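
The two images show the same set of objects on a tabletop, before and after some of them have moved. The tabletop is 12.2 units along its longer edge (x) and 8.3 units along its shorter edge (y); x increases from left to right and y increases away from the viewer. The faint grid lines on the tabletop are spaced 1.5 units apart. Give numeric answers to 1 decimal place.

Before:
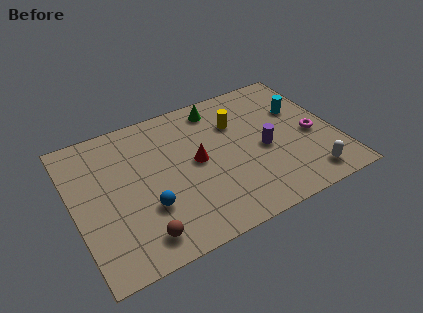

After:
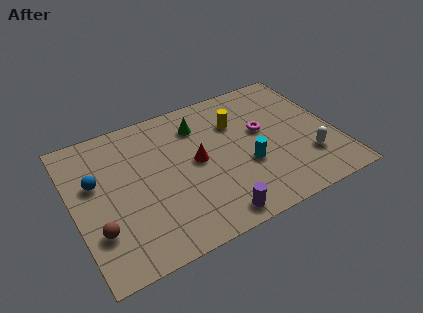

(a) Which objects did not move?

the yellow cylinder and the red cone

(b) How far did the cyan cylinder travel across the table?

3.7

From (10.8, 5.4) to (7.9, 3.1), the cyan cylinder covered √(2.9² + 2.3²) ≈ 3.7 units.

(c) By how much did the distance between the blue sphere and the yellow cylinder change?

+1.2

The distance was about 5.5 in the first image and 6.7 in the second, so they moved 1.2 units further apart.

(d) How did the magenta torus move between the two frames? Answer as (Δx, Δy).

(-2.2, 1.2)

The magenta torus started near (11.1, 3.6) and ended near (8.9, 4.8).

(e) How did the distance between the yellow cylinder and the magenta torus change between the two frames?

-2.5

They were about 4.0 units apart before and 1.5 after — 2.5 units closer together.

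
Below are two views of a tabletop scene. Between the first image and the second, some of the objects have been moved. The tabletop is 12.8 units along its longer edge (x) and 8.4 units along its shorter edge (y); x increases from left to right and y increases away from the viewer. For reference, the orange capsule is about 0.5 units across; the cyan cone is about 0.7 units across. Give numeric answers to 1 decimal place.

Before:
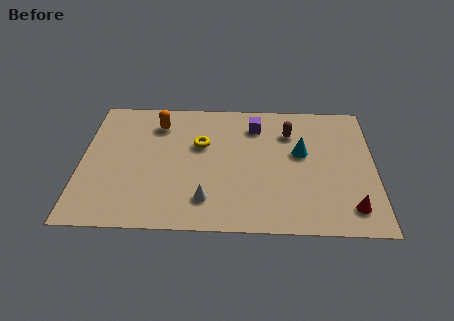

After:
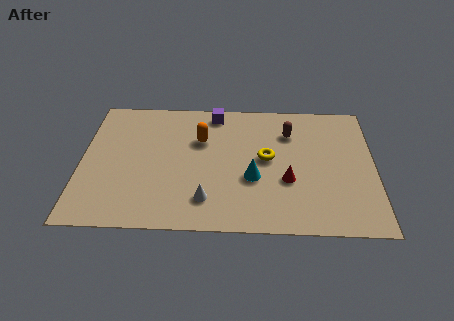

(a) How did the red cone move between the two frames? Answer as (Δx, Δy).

(-2.7, 1.6)

The red cone started near (11.7, 1.5) and ended near (9.0, 3.1).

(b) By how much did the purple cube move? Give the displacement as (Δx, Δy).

(-1.8, 0.8)

The purple cube started near (7.6, 6.6) and ended near (5.8, 7.4).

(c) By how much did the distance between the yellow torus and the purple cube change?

+1.0

The distance was about 2.7 in the first image and 3.7 in the second, so they moved 1.0 units further apart.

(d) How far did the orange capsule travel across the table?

2.1

From (3.3, 6.6) to (5.2, 5.6), the orange capsule covered √(1.9² + 1.0²) ≈ 2.1 units.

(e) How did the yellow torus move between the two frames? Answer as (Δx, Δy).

(2.9, -0.8)

The yellow torus started near (5.2, 5.3) and ended near (8.1, 4.5).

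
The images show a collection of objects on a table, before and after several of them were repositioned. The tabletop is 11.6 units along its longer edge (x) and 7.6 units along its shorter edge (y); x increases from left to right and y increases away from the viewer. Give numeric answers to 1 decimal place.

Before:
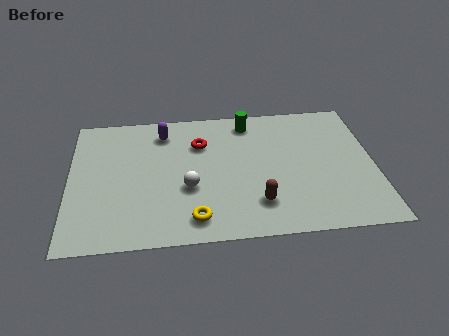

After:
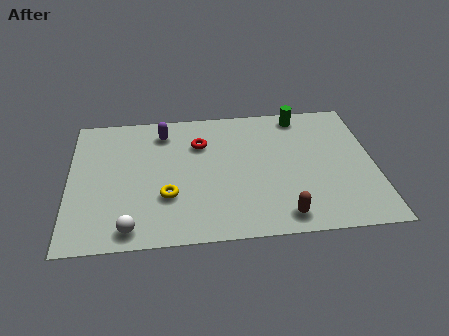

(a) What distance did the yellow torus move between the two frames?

1.6

The yellow torus was near (4.7, 1.2) before and (3.7, 2.5) after, so it travelled √(1.0² + 1.3²) ≈ 1.6 units.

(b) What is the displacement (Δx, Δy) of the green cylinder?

(2.0, 0.2)

The green cylinder was at about (6.9, 6.5) and moved to about (8.9, 6.7).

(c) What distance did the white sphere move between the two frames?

3.0

From (4.5, 2.9) to (2.3, 0.9), the white sphere covered √(2.2² + 2.0²) ≈ 3.0 units.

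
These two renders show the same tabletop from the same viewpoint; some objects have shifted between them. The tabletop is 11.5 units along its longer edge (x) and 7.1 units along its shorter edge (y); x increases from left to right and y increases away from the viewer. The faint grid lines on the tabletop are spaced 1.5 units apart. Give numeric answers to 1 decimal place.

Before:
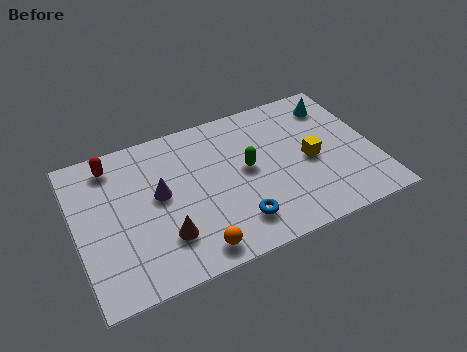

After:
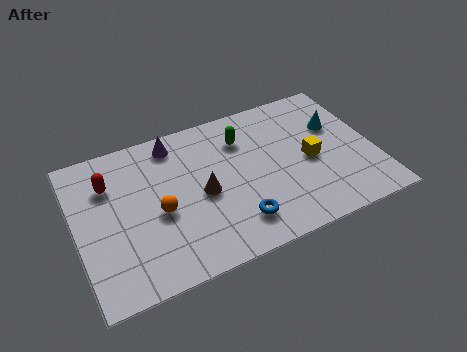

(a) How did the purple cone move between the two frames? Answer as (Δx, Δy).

(0.8, 2.2)

The purple cone started near (3.2, 3.9) and ended near (4.0, 6.1).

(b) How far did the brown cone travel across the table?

2.1

The brown cone was near (3.2, 1.9) before and (4.8, 3.3) after, so it travelled √(1.6² + 1.4²) ≈ 2.1 units.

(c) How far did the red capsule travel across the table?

0.9

From (1.6, 6.0) to (1.4, 5.1), the red capsule covered √(0.2² + 0.9²) ≈ 0.9 units.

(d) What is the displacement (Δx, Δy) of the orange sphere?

(-1.1, 2.2)

The orange sphere started near (4.2, 0.9) and ended near (3.1, 3.1).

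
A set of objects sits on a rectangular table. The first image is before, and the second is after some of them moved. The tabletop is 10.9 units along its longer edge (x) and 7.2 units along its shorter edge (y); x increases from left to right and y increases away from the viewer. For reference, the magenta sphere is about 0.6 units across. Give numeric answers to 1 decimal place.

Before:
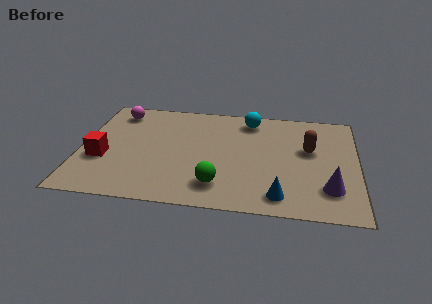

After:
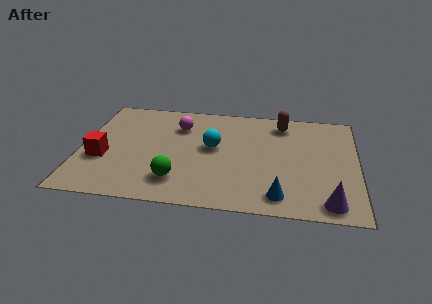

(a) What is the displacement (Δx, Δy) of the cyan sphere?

(-1.4, -2.1)

The cyan sphere started near (6.6, 6.1) and ended near (5.2, 4.0).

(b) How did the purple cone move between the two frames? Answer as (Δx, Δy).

(0.0, -0.9)

The purple cone started near (9.8, 1.8) and ended near (9.8, 0.9).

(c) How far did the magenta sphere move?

2.6

From (1.3, 6.0) to (3.8, 5.3), the magenta sphere covered √(2.5² + 0.7²) ≈ 2.6 units.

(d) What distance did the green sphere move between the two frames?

1.6

The green sphere was near (5.5, 1.5) before and (3.9, 1.6) after, so it travelled √(1.6² + 0.1²) ≈ 1.6 units.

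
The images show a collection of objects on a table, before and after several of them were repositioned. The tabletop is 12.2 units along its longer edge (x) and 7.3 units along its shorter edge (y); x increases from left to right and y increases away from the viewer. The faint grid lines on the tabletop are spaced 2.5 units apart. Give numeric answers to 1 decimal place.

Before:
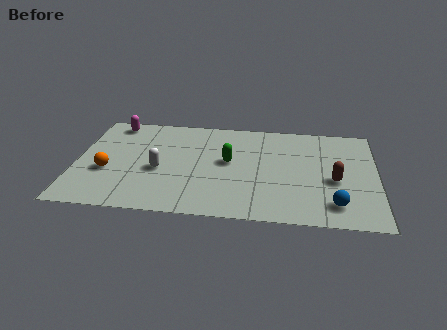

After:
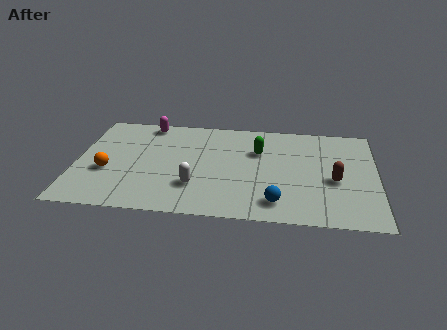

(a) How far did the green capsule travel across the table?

1.5

From (6.2, 4.0) to (7.4, 4.9), the green capsule covered √(1.2² + 0.9²) ≈ 1.5 units.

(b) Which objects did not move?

the orange sphere and the brown capsule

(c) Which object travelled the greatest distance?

the blue sphere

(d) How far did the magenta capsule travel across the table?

1.4

The magenta capsule was near (1.4, 6.4) before and (2.8, 6.5) after, so it travelled √(1.4² + 0.1²) ≈ 1.4 units.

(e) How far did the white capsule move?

1.8

The white capsule moved from about (3.4, 3.1) to (4.9, 2.1), a distance of √(1.5² + 1.0²) ≈ 1.8.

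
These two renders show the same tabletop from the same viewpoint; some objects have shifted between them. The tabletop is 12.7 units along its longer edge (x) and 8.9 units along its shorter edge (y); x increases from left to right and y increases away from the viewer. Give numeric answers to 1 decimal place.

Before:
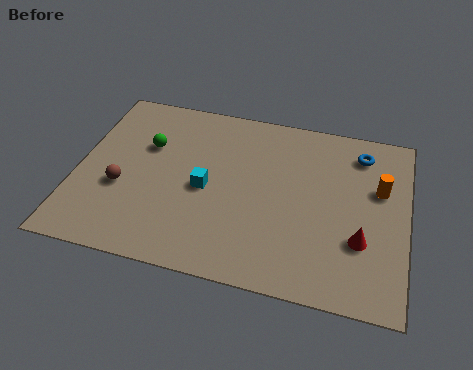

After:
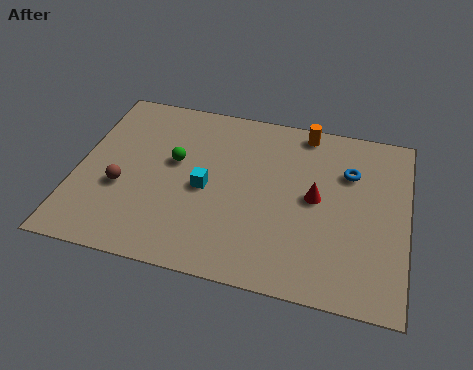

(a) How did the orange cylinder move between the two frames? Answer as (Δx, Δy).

(-3.0, 2.4)

The orange cylinder was at about (11.6, 5.6) and moved to about (8.6, 8.0).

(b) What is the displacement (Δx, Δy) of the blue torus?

(-0.4, -1.1)

The blue torus was at about (10.8, 7.3) and moved to about (10.4, 6.2).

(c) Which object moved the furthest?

the orange cylinder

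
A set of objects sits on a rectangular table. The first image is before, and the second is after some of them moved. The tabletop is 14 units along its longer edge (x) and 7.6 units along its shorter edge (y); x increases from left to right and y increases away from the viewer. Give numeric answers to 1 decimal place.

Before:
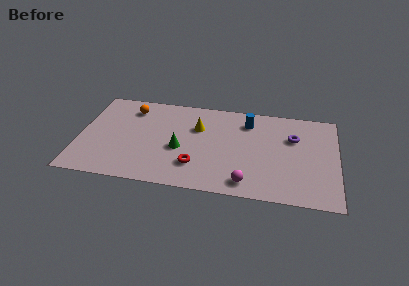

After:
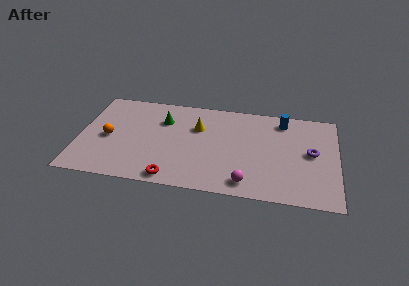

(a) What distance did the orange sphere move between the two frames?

2.8

The orange sphere was near (2.7, 6.1) before and (1.6, 3.5) after, so it travelled √(1.1² + 2.6²) ≈ 2.8 units.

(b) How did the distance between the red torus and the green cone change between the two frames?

+3.2

Before: roughly 1.5 units apart; after: 4.7. That's 3.2 units further apart.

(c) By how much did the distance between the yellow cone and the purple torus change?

+1.1

Before: roughly 5.2 units apart; after: 6.3. That's 1.1 units further apart.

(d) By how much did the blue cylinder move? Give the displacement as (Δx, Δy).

(1.9, 0.4)

From the two frames, the blue cylinder sits at roughly (9.1, 6.0) before and (11.0, 6.4) after.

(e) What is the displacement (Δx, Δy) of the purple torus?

(1.0, -1.1)

The purple torus was at about (11.6, 5.1) and moved to about (12.6, 4.0).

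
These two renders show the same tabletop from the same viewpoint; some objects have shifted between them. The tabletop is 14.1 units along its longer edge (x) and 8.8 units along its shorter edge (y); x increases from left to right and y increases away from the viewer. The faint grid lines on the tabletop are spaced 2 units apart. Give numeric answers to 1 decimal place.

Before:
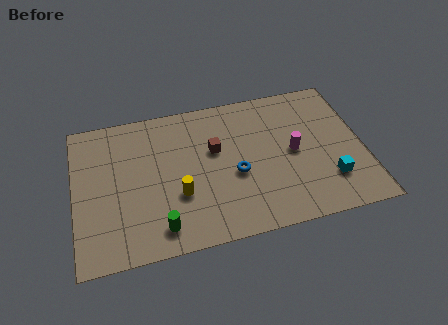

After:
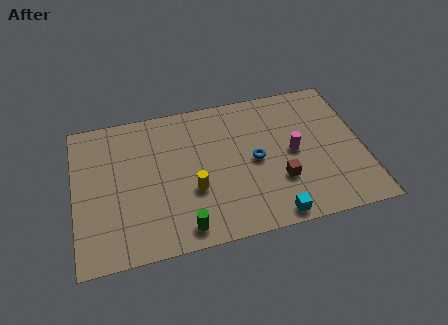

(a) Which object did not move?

the magenta cylinder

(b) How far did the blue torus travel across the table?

1.2

The blue torus moved from about (7.8, 3.7) to (8.8, 4.3), a distance of √(1.0² + 0.6²) ≈ 1.2.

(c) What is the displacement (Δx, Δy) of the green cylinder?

(1.1, -0.3)

The green cylinder started near (4.0, 1.4) and ended near (5.1, 1.1).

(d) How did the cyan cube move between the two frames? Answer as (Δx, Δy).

(-2.9, -1.5)

The cyan cube started near (12.3, 2.3) and ended near (9.4, 0.8).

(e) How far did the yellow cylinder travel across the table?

0.7

From (5.0, 3.1) to (5.7, 3.2), the yellow cylinder covered √(0.7² + 0.1²) ≈ 0.7 units.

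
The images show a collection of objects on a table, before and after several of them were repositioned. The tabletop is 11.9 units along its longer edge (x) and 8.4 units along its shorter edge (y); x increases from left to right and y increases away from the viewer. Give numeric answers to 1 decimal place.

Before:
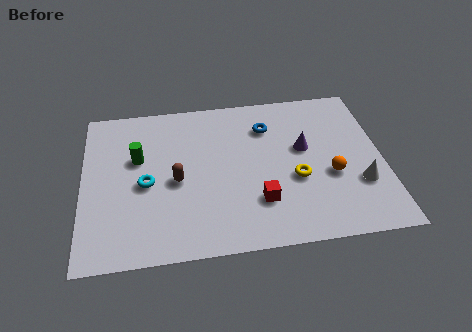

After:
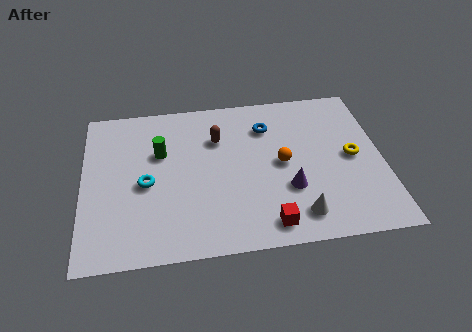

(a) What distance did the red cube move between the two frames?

1.2

The red cube moved from about (6.9, 2.3) to (7.2, 1.1), a distance of √(0.3² + 1.2²) ≈ 1.2.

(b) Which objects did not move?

the blue torus and the cyan torus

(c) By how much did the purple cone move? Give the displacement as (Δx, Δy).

(-0.7, -2.1)

The purple cone was at about (8.8, 4.9) and moved to about (8.1, 2.8).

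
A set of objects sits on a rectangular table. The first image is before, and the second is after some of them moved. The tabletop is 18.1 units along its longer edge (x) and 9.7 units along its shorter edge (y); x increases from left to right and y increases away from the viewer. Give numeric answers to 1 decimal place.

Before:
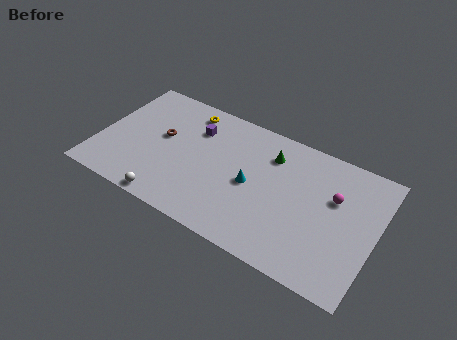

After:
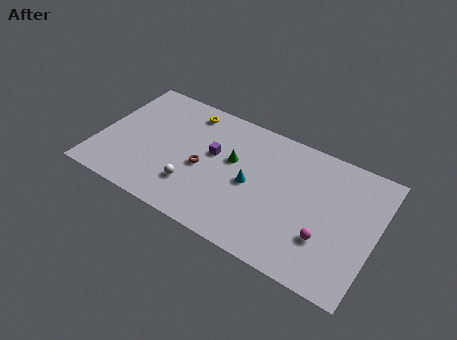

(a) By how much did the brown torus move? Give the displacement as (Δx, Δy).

(2.9, -1.2)

The brown torus started near (4.0, 5.5) and ended near (6.9, 4.3).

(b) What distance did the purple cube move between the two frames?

2.0

From (6.0, 7.1) to (7.4, 5.7), the purple cube covered √(1.4² + 1.4²) ≈ 2.0 units.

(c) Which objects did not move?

the cyan cone and the yellow torus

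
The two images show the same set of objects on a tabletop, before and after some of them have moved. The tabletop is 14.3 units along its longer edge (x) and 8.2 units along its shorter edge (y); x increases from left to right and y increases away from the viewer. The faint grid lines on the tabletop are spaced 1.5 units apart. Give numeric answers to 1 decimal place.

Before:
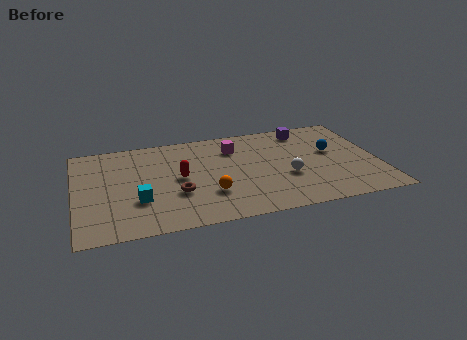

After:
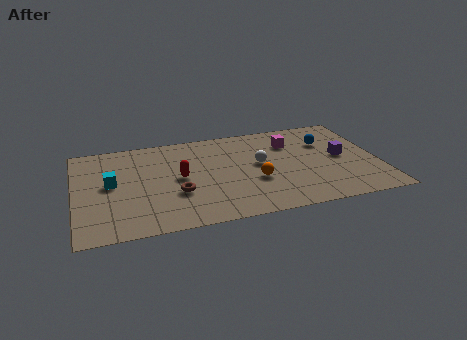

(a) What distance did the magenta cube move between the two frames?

2.7

The magenta cube moved from about (7.6, 6.2) to (10.3, 6.0), a distance of √(2.7² + 0.2²) ≈ 2.7.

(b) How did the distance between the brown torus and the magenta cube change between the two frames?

+2.0

Before: roughly 4.4 units apart; after: 6.4. That's 2.0 units further apart.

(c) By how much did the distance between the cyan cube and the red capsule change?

+0.7

The distance was about 2.5 in the first image and 3.2 in the second, so they moved 0.7 units further apart.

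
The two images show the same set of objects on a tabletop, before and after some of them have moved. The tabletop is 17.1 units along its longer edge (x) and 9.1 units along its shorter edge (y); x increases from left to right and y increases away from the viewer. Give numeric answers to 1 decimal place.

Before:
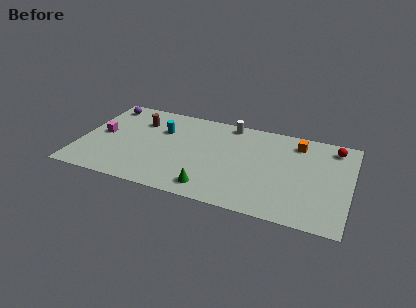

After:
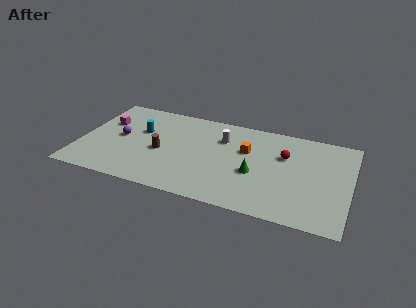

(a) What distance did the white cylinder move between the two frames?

1.7

The white cylinder was near (9.2, 8.2) before and (8.9, 6.5) after, so it travelled √(0.3² + 1.7²) ≈ 1.7 units.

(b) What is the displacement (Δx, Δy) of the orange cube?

(-3.1, -1.7)

From the two frames, the orange cube sits at roughly (13.6, 7.5) before and (10.5, 5.8) after.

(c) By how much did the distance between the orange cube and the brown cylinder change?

-4.5

The distance was about 10.1 in the first image and 5.6 in the second, so they moved 4.5 units closer together.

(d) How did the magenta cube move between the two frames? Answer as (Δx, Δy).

(0.1, 1.3)

The magenta cube was at about (1.3, 4.7) and moved to about (1.4, 6.0).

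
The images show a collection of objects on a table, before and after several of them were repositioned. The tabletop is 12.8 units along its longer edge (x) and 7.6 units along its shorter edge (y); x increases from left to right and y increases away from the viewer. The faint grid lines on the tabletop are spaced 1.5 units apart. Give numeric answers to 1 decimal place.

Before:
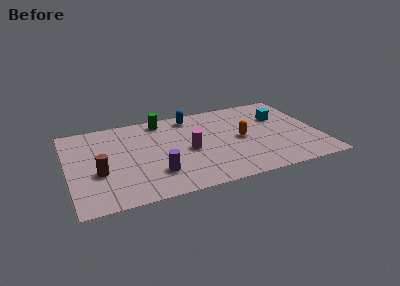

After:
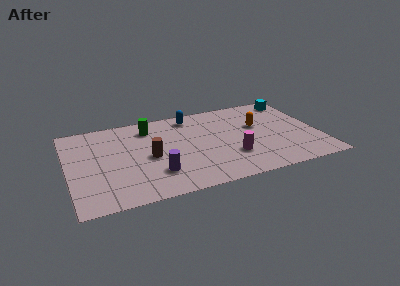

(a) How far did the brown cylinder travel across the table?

2.7

The brown cylinder moved from about (1.5, 2.9) to (4.1, 3.5), a distance of √(2.6² + 0.6²) ≈ 2.7.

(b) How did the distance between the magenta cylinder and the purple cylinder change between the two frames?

+1.6

They were about 2.3 units apart before and 3.9 after — 1.6 units further apart.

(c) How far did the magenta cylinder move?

2.4

The magenta cylinder was near (6.1, 3.5) before and (8.2, 2.3) after, so it travelled √(2.1² + 1.2²) ≈ 2.4 units.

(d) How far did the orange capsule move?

1.3

From (8.8, 3.7) to (9.8, 4.6), the orange capsule covered √(1.0² + 0.9²) ≈ 1.3 units.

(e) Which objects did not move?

the blue capsule and the purple cylinder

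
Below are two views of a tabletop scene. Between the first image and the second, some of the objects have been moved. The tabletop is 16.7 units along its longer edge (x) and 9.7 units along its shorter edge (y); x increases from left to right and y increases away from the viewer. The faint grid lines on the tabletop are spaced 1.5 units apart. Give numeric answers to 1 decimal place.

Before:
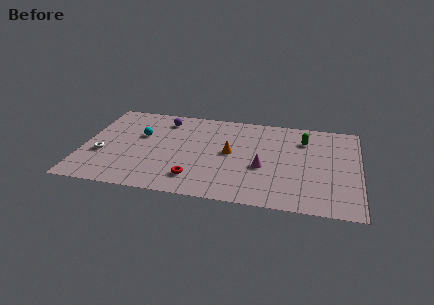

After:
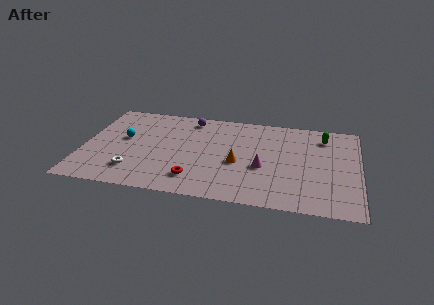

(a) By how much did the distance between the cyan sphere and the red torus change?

+0.4

They were about 5.3 units apart before and 5.7 after — 0.4 units further apart.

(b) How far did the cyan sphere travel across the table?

1.1

From (3.4, 6.0) to (2.4, 5.5), the cyan sphere covered √(1.0² + 0.5²) ≈ 1.1 units.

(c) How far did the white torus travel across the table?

2.4

The white torus moved from about (1.2, 3.6) to (3.2, 2.2), a distance of √(2.0² + 1.4²) ≈ 2.4.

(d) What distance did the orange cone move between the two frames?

1.1

The orange cone moved from about (8.9, 5.1) to (9.4, 4.1), a distance of √(0.5² + 1.0²) ≈ 1.1.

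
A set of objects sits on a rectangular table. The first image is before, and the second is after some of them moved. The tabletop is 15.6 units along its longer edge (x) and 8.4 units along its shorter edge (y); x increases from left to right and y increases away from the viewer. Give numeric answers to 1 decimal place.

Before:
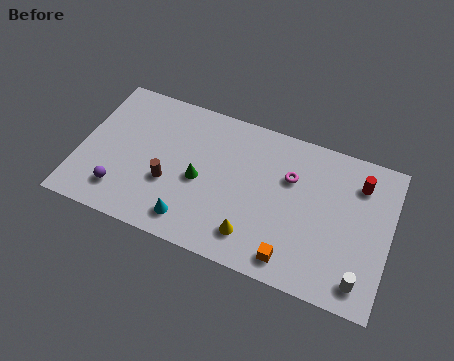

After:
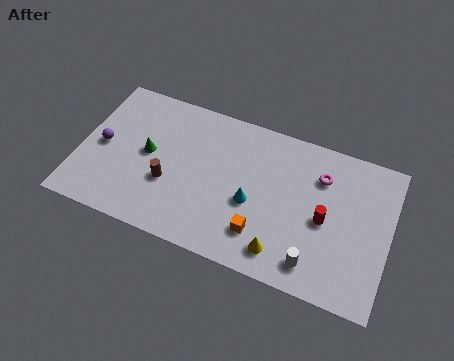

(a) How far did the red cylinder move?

3.0

The red cylinder moved from about (13.9, 6.5) to (12.4, 3.9), a distance of √(1.5² + 2.6²) ≈ 3.0.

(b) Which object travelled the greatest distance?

the cyan cone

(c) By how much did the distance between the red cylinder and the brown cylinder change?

-2.1

They were about 9.9 units apart before and 7.8 after — 2.1 units closer together.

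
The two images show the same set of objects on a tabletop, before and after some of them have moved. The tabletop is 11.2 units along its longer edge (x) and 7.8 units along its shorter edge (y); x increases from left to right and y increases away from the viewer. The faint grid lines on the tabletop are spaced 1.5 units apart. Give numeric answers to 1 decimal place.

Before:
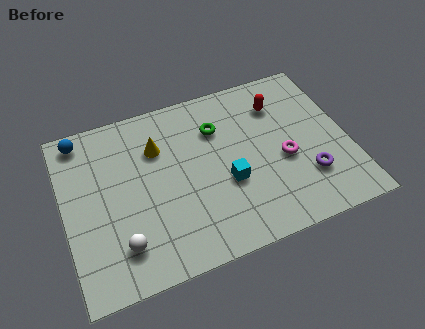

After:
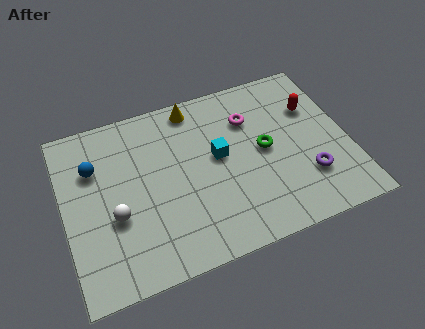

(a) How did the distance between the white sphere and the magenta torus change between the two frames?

-0.6

Before: roughly 6.8 units apart; after: 6.2. That's 0.6 units closer together.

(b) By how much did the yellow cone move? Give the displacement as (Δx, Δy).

(1.6, 1.4)

The yellow cone started near (3.8, 5.5) and ended near (5.4, 6.9).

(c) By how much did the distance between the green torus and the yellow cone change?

+1.4

Before: roughly 2.4 units apart; after: 3.8. That's 1.4 units further apart.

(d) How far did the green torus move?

2.3

The green torus moved from about (6.2, 5.6) to (7.9, 4.0), a distance of √(1.7² + 1.6²) ≈ 2.3.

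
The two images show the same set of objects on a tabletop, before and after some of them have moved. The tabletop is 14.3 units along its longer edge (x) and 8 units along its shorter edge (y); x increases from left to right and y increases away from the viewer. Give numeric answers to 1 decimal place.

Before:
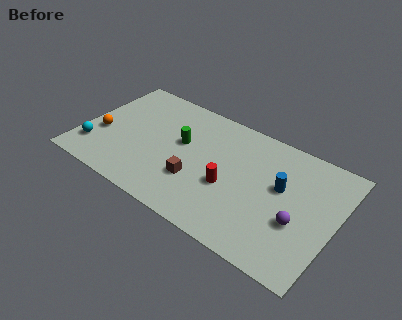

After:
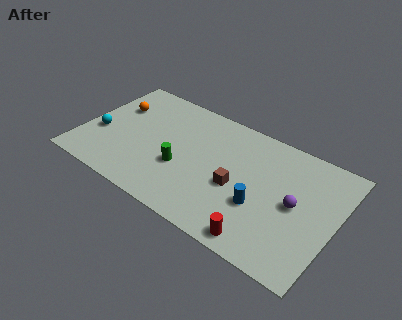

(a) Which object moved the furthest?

the red cylinder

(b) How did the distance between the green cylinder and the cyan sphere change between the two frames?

-0.6

The distance was about 5.4 in the first image and 4.8 in the second, so they moved 0.6 units closer together.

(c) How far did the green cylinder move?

1.7

The green cylinder moved from about (5.5, 4.7) to (5.8, 3.0), a distance of √(0.3² + 1.7²) ≈ 1.7.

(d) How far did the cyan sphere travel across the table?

1.2

The cyan sphere was near (0.9, 1.9) before and (1.0, 3.1) after, so it travelled √(0.1² + 1.2²) ≈ 1.2 units.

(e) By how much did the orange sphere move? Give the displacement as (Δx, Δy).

(0.4, 2.3)

The orange sphere started near (1.1, 3.1) and ended near (1.5, 5.4).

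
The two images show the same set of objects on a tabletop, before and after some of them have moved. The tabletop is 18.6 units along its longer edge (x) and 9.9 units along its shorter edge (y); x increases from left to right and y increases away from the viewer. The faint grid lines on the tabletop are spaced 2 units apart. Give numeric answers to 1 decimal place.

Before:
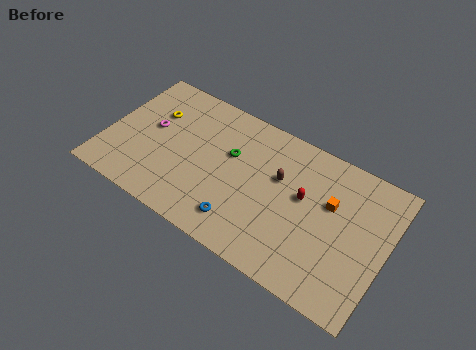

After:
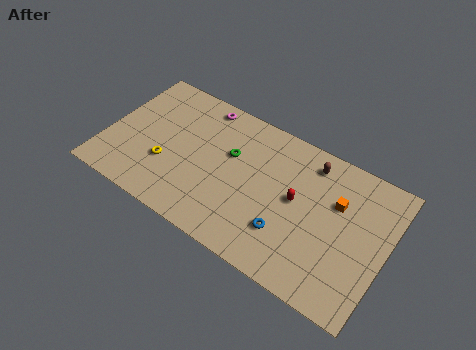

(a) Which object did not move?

the green torus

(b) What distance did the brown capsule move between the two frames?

2.8

From (11.4, 6.2) to (13.2, 8.3), the brown capsule covered √(1.8² + 2.1²) ≈ 2.8 units.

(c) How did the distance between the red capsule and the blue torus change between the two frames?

-2.7

Before: roughly 5.2 units apart; after: 2.5. That's 2.7 units closer together.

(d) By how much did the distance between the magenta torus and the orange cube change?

-2.2

The distance was about 12.0 in the first image and 9.8 in the second, so they moved 2.2 units closer together.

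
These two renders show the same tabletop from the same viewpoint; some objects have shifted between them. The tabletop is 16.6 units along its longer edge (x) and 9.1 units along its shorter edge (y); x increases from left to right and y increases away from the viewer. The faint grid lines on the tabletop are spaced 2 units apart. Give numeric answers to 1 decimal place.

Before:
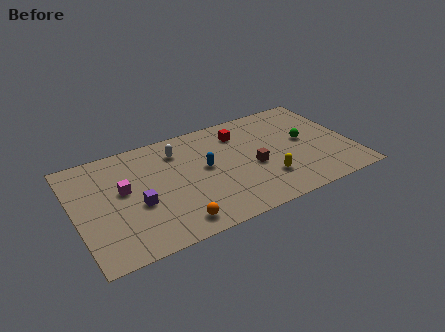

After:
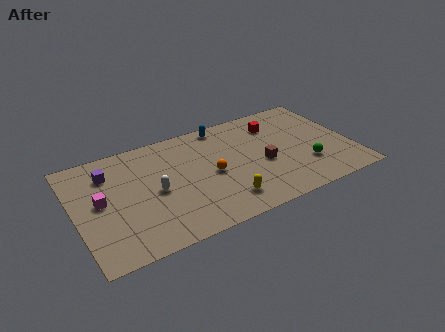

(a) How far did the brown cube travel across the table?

0.6

The brown cube moved from about (10.6, 3.9) to (11.2, 3.9), a distance of √(0.6² + 0.0²) ≈ 0.6.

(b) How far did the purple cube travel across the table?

3.5

From (3.6, 3.7) to (2.2, 6.9), the purple cube covered √(1.4² + 3.2²) ≈ 3.5 units.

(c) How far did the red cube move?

2.2

From (10.2, 7.1) to (12.4, 7.0), the red cube covered √(2.2² + 0.1²) ≈ 2.2 units.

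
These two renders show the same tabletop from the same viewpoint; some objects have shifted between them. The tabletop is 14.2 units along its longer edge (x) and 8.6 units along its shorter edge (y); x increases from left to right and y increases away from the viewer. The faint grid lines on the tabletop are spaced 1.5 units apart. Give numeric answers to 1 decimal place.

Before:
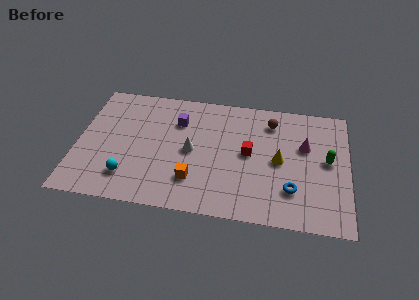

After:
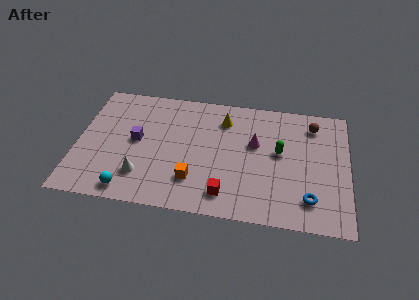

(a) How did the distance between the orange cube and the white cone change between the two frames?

+0.7

Before: roughly 2.0 units apart; after: 2.7. That's 0.7 units further apart.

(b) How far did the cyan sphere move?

0.9

The cyan sphere was near (2.8, 1.9) before and (2.9, 1.0) after, so it travelled √(0.1² + 0.9²) ≈ 0.9 units.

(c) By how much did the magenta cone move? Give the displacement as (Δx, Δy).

(-2.6, -0.2)

From the two frames, the magenta cone sits at roughly (11.9, 5.4) before and (9.3, 5.2) after.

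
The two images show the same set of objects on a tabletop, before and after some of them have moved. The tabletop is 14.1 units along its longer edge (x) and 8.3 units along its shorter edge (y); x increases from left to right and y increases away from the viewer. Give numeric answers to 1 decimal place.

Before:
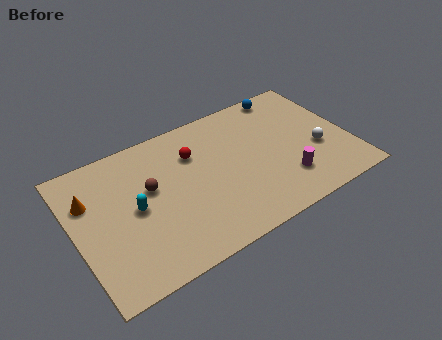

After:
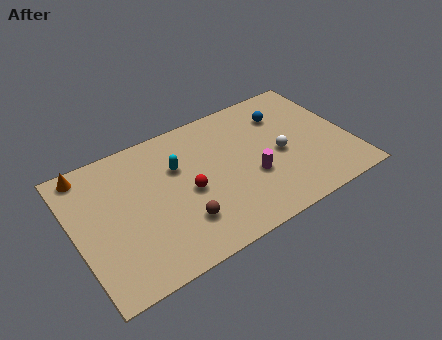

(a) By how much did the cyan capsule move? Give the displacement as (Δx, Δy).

(2.4, 1.4)

The cyan capsule was at about (3.0, 4.1) and moved to about (5.4, 5.5).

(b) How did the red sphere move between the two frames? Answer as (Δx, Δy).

(-0.6, -2.1)

From the two frames, the red sphere sits at roughly (6.3, 5.9) before and (5.7, 3.8) after.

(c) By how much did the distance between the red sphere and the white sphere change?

-1.9

They were about 6.7 units apart before and 4.8 after — 1.9 units closer together.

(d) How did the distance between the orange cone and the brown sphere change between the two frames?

+3.5

The distance was about 3.1 in the first image and 6.6 in the second, so they moved 3.5 units further apart.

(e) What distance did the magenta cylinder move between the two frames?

1.9

From (10.5, 2.1) to (8.9, 3.1), the magenta cylinder covered √(1.6² + 1.0²) ≈ 1.9 units.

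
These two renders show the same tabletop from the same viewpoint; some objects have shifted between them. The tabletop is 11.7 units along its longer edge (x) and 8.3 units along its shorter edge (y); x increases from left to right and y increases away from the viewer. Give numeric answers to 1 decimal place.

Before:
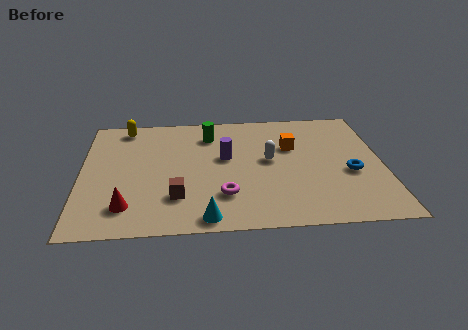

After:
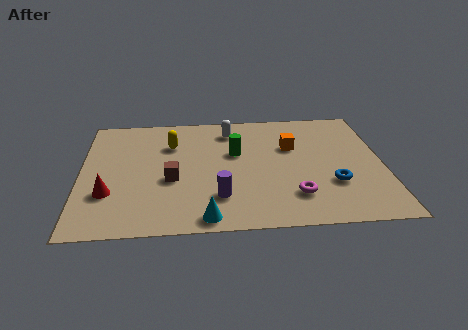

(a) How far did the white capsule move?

2.7

The white capsule was near (7.3, 4.5) before and (5.8, 6.8) after, so it travelled √(1.5² + 2.3²) ≈ 2.7 units.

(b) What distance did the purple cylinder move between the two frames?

2.7

From (5.6, 4.8) to (5.3, 2.1), the purple cylinder covered √(0.3² + 2.7²) ≈ 2.7 units.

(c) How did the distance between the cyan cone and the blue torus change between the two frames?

-0.9

Before: roughly 6.2 units apart; after: 5.3. That's 0.9 units closer together.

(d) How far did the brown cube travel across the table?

1.2

The brown cube moved from about (3.7, 2.2) to (3.5, 3.4), a distance of √(0.2² + 1.2²) ≈ 1.2.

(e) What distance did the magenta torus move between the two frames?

2.7

From (5.5, 2.2) to (8.2, 2.0), the magenta torus covered √(2.7² + 0.2²) ≈ 2.7 units.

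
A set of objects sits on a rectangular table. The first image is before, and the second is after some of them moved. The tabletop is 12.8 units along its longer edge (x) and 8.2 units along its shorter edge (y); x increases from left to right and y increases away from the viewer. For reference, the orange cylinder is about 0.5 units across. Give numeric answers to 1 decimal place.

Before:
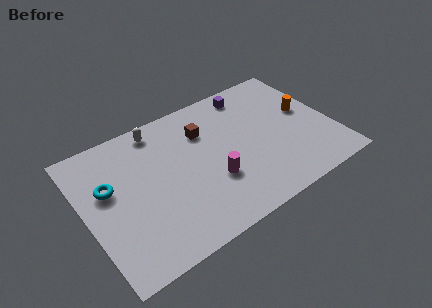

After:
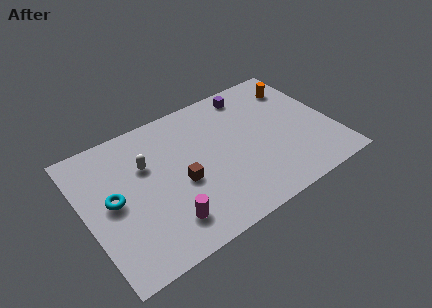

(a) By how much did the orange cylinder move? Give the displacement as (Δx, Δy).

(-0.1, 1.8)

The orange cylinder started near (11.6, 4.6) and ended near (11.5, 6.4).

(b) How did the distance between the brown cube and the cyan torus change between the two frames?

-1.7

They were about 5.2 units apart before and 3.5 after — 1.7 units closer together.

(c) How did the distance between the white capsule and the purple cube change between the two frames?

+1.1

They were about 4.9 units apart before and 6.0 after — 1.1 units further apart.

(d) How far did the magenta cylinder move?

2.8

The magenta cylinder was near (6.3, 2.8) before and (3.7, 1.7) after, so it travelled √(2.6² + 1.1²) ≈ 2.8 units.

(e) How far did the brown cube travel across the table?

2.9

From (6.4, 5.9) to (4.8, 3.5), the brown cube covered √(1.6² + 2.4²) ≈ 2.9 units.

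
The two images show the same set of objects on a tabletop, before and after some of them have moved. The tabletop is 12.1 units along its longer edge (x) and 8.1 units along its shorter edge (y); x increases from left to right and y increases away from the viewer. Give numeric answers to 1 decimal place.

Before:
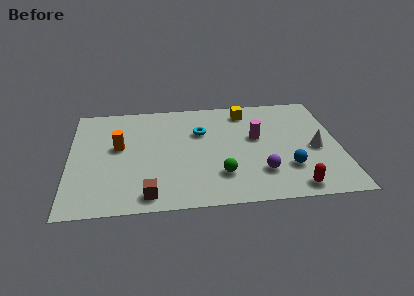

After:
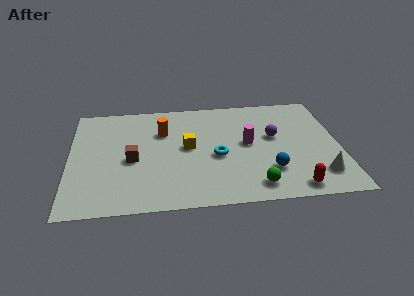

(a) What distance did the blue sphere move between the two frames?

0.8

The blue sphere was near (9.7, 2.3) before and (8.9, 2.2) after, so it travelled √(0.8² + 0.1²) ≈ 0.8 units.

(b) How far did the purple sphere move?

2.7

The purple sphere moved from about (8.5, 2.1) to (9.2, 4.7), a distance of √(0.7² + 2.6²) ≈ 2.7.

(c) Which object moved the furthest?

the yellow cube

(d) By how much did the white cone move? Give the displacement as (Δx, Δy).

(0.1, -1.9)

From the two frames, the white cone sits at roughly (11.0, 3.6) before and (11.1, 1.7) after.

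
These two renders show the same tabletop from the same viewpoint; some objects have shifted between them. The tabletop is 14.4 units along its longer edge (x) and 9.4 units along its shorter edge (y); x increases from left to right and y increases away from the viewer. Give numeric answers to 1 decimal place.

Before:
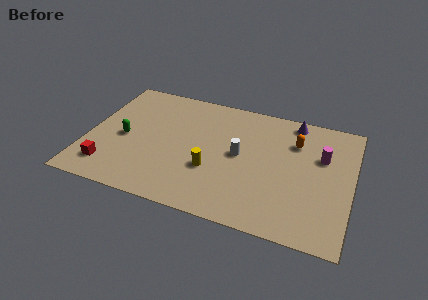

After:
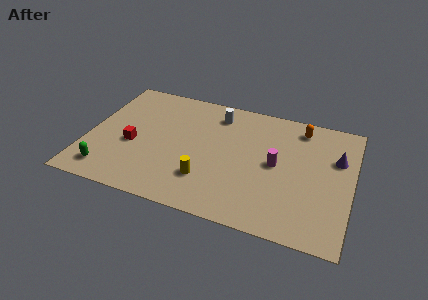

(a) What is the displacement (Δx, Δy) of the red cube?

(1.1, 2.1)

From the two frames, the red cube sits at roughly (1.4, 1.8) before and (2.5, 3.9) after.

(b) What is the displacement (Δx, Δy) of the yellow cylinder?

(-0.2, -0.8)

The yellow cylinder was at about (6.9, 3.3) and moved to about (6.7, 2.5).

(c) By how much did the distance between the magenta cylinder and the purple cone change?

+0.6

Before: roughly 2.9 units apart; after: 3.5. That's 0.6 units further apart.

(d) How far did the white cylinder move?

3.2

The white cylinder moved from about (8.3, 4.9) to (6.8, 7.7), a distance of √(1.5² + 2.8²) ≈ 3.2.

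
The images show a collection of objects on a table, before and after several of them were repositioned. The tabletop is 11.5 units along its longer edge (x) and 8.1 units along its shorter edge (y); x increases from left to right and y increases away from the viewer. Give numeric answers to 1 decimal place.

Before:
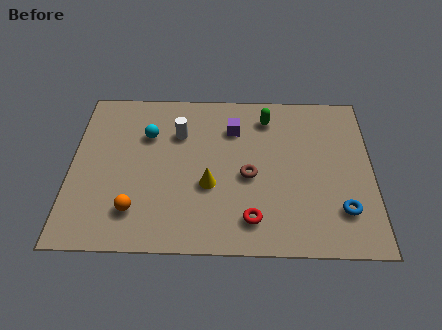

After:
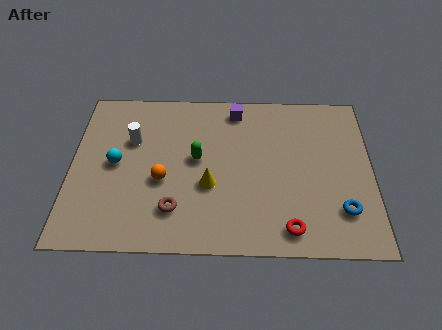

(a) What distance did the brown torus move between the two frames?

3.3

From (6.8, 3.6) to (4.0, 1.9), the brown torus covered √(2.8² + 1.7²) ≈ 3.3 units.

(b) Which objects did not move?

the yellow cone and the blue torus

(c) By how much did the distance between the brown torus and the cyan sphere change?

-1.2

The distance was about 4.4 in the first image and 3.2 in the second, so they moved 1.2 units closer together.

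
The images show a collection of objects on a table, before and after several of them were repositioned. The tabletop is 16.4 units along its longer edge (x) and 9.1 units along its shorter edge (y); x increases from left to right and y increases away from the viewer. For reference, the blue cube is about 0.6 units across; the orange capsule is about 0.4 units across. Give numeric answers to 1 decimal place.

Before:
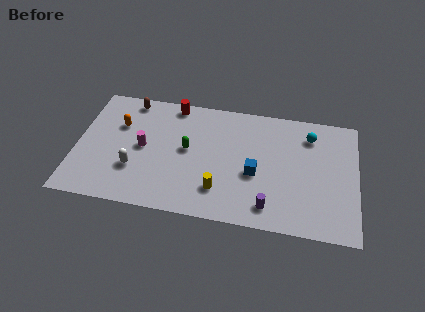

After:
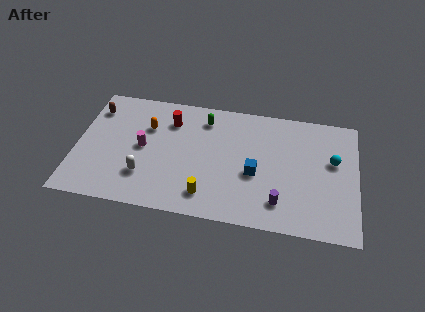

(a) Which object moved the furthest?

the green capsule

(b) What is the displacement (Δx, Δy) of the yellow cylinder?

(-0.7, -0.5)

The yellow cylinder started near (8.5, 2.2) and ended near (7.8, 1.7).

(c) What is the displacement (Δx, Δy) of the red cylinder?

(-0.1, -1.3)

The red cylinder started near (5.5, 8.2) and ended near (5.4, 6.9).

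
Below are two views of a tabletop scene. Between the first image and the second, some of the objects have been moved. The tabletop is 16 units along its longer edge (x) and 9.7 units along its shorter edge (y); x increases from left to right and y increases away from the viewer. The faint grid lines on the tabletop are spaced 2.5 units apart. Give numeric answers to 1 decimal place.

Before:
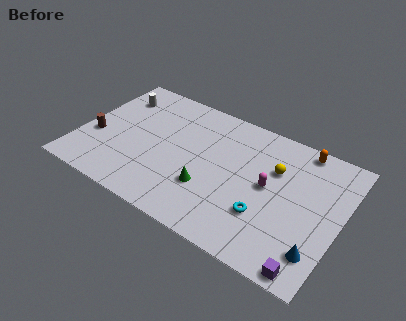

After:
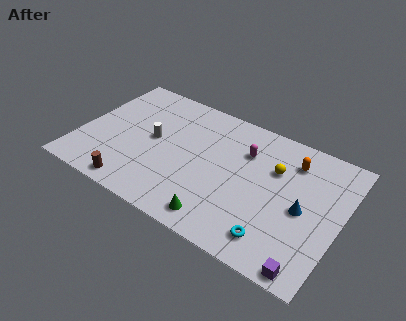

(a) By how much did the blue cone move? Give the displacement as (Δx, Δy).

(-1.2, 2.4)

From the two frames, the blue cone sits at roughly (15.0, 2.1) before and (13.8, 4.5) after.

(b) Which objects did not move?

the purple cube and the yellow sphere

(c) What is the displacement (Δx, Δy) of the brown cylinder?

(2.9, -2.7)

The brown cylinder started near (1.0, 3.7) and ended near (3.9, 1.0).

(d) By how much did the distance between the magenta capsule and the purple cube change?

+2.5

Before: roughly 5.3 units apart; after: 7.8. That's 2.5 units further apart.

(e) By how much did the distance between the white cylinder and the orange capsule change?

-2.9

Before: roughly 11.6 units apart; after: 8.7. That's 2.9 units closer together.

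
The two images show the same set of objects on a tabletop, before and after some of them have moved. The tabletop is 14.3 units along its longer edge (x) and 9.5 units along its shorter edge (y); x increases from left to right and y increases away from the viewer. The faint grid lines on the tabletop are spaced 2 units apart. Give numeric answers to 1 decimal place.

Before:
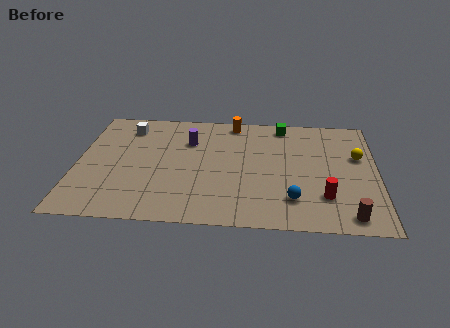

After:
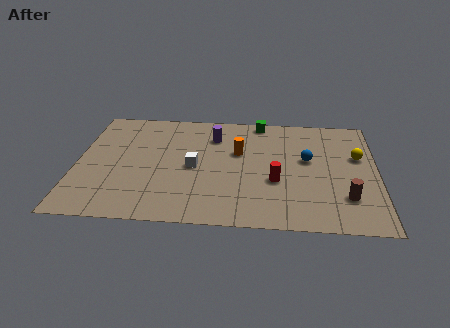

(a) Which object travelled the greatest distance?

the white cube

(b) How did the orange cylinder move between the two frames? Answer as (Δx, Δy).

(0.3, -2.6)

The orange cylinder started near (7.4, 8.5) and ended near (7.7, 5.9).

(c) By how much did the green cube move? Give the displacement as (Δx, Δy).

(-1.1, 0.3)

The green cube started near (9.8, 8.4) and ended near (8.7, 8.7).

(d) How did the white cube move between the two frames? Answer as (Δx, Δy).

(3.3, -3.2)

The white cube started near (2.3, 7.7) and ended near (5.6, 4.5).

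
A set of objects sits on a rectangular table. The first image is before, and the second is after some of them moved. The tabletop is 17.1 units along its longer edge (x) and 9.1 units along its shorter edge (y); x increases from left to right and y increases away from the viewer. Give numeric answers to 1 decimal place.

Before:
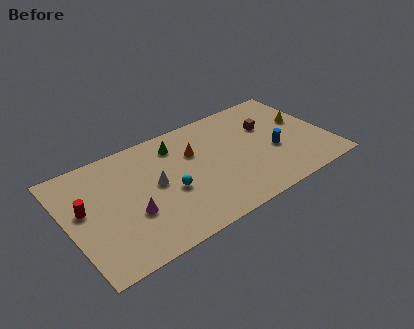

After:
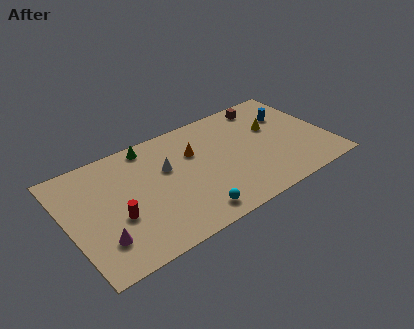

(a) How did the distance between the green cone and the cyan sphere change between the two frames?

+3.4

Before: roughly 3.6 units apart; after: 7.0. That's 3.4 units further apart.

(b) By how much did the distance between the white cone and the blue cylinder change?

+0.5

Before: roughly 7.9 units apart; after: 8.4. That's 0.5 units further apart.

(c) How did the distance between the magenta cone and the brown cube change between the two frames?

+3.2

Before: roughly 10.0 units apart; after: 13.2. That's 3.2 units further apart.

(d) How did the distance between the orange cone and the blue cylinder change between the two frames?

+1.0

They were about 5.5 units apart before and 6.5 after — 1.0 units further apart.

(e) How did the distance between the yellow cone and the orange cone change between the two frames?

-2.0

Before: roughly 7.3 units apart; after: 5.3. That's 2.0 units closer together.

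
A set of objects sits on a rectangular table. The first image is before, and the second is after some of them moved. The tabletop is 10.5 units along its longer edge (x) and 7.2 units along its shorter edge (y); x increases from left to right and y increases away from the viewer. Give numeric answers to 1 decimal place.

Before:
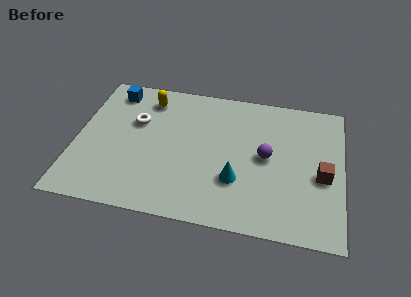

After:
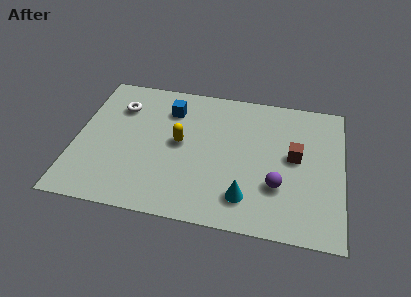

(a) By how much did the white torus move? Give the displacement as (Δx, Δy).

(-0.7, 0.7)

The white torus was at about (2.3, 4.6) and moved to about (1.6, 5.3).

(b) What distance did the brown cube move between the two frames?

1.4

The brown cube was near (9.7, 3.1) before and (8.6, 3.9) after, so it travelled √(1.1² + 0.8²) ≈ 1.4 units.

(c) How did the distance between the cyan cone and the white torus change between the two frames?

+1.7

The distance was about 4.7 in the first image and 6.4 in the second, so they moved 1.7 units further apart.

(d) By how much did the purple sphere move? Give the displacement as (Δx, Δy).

(0.5, -1.4)

The purple sphere started near (7.5, 3.7) and ended near (8.0, 2.3).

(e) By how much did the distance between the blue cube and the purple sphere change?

-1.2

The distance was about 6.6 in the first image and 5.4 in the second, so they moved 1.2 units closer together.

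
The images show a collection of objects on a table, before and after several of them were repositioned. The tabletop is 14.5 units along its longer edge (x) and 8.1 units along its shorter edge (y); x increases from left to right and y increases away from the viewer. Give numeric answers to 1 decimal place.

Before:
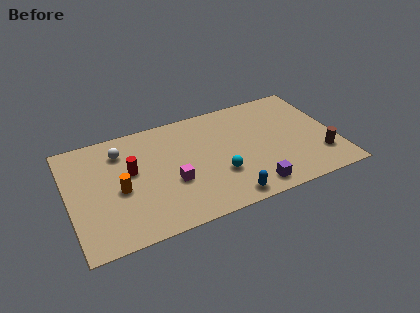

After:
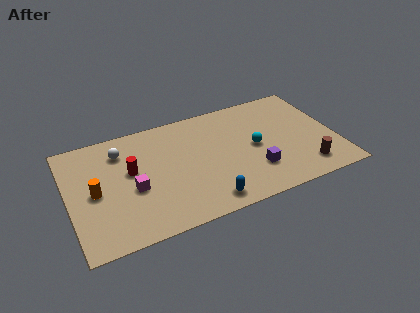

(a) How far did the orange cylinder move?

1.3

From (2.7, 3.6) to (1.4, 3.9), the orange cylinder covered √(1.3² + 0.3²) ≈ 1.3 units.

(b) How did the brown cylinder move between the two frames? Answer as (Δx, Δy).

(-0.9, -0.6)

The brown cylinder was at about (13.5, 2.1) and moved to about (12.6, 1.5).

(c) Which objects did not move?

the white sphere and the red cylinder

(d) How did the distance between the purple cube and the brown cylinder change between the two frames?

-1.2

Before: roughly 4.0 units apart; after: 2.8. That's 1.2 units closer together.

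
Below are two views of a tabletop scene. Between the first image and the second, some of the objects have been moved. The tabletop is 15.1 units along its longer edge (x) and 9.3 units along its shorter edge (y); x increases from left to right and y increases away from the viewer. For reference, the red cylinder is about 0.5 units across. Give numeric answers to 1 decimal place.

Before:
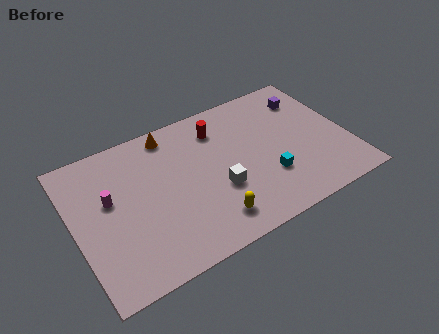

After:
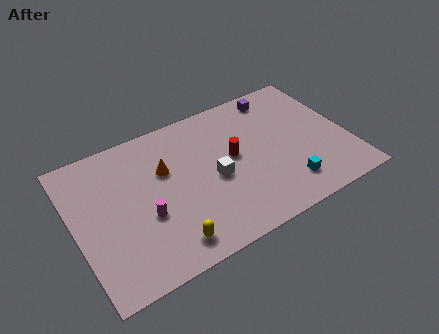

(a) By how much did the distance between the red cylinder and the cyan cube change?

-0.8

The distance was about 4.9 in the first image and 4.1 in the second, so they moved 0.8 units closer together.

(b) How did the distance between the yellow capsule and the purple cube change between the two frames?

+1.4

Before: roughly 8.4 units apart; after: 9.8. That's 1.4 units further apart.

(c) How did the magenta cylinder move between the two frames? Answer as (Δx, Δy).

(1.7, -1.9)

From the two frames, the magenta cylinder sits at roughly (2.0, 5.5) before and (3.7, 3.6) after.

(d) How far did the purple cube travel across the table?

1.8

The purple cube was near (13.4, 7.2) before and (11.8, 8.1) after, so it travelled √(1.6² + 0.9²) ≈ 1.8 units.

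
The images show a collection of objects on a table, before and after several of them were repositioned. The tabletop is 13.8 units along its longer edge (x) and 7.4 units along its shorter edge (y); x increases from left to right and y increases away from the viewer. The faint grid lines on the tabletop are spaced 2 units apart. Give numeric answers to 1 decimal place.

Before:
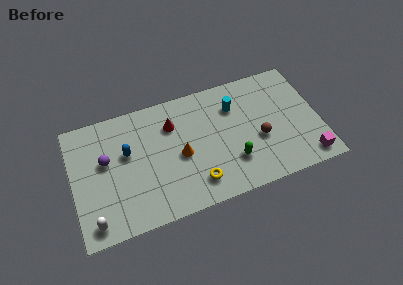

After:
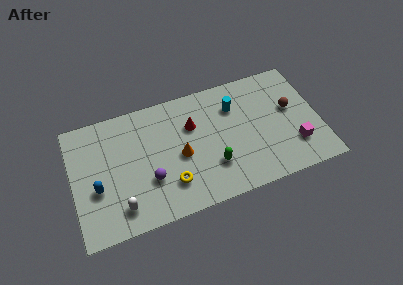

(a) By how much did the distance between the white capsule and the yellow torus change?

-2.9

Before: roughly 5.7 units apart; after: 2.8. That's 2.9 units closer together.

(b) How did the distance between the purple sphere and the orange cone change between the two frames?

-2.2

They were about 4.2 units apart before and 2.0 after — 2.2 units closer together.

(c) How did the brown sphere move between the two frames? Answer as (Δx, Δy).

(1.9, 1.3)

From the two frames, the brown sphere sits at roughly (10.4, 3.0) before and (12.3, 4.3) after.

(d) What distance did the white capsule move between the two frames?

1.6

From (1.0, 1.0) to (2.5, 1.4), the white capsule covered √(1.5² + 0.4²) ≈ 1.6 units.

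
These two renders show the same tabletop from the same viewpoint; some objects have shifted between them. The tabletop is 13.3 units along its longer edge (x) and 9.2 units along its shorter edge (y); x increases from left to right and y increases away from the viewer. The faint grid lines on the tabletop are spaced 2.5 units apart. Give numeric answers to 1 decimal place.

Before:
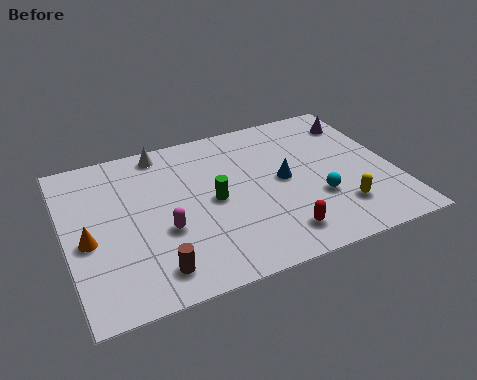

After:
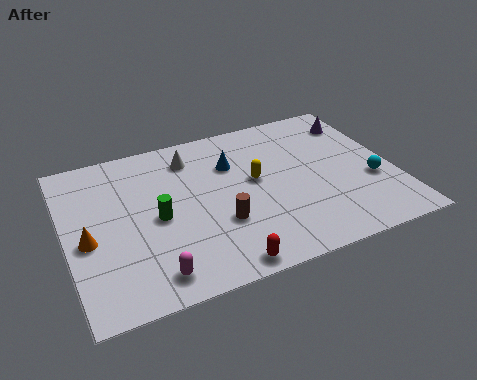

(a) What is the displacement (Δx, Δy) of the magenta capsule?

(-0.7, -2.2)

The magenta capsule was at about (3.8, 3.5) and moved to about (3.1, 1.3).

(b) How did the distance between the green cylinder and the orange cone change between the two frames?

-2.3

The distance was about 5.1 in the first image and 2.8 in the second, so they moved 2.3 units closer together.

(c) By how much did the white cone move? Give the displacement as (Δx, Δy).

(1.1, -0.8)

The white cone started near (4.2, 8.2) and ended near (5.3, 7.4).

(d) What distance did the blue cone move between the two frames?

2.5

The blue cone was near (8.8, 4.7) before and (6.9, 6.4) after, so it travelled √(1.9² + 1.7²) ≈ 2.5 units.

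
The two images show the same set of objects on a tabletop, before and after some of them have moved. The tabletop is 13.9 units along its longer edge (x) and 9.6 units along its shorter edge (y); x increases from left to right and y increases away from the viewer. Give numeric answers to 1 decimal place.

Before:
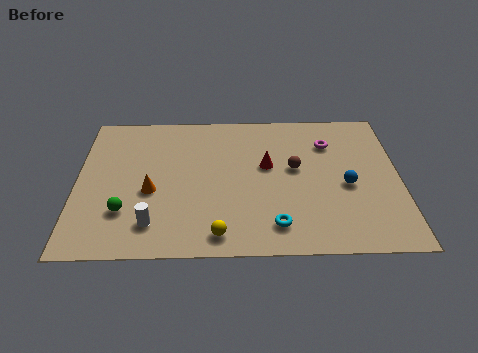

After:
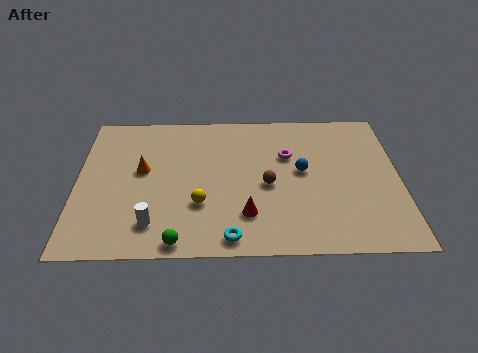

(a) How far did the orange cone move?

1.5

From (3.2, 4.0) to (2.8, 5.4), the orange cone covered √(0.4² + 1.4²) ≈ 1.5 units.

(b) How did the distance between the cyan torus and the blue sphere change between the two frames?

+1.2

Before: roughly 4.0 units apart; after: 5.2. That's 1.2 units further apart.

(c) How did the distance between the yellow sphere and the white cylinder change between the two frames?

-0.6

They were about 2.9 units apart before and 2.3 after — 0.6 units closer together.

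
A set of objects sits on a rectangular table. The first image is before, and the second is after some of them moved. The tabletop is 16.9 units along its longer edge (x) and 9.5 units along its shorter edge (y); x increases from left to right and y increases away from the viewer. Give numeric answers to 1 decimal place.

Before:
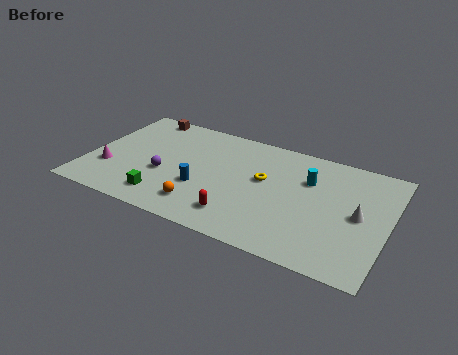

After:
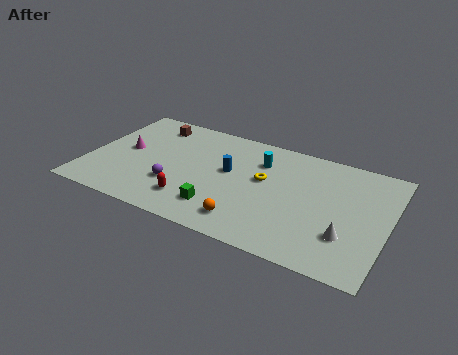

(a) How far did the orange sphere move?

2.6

From (6.8, 1.9) to (9.4, 1.7), the orange sphere covered √(2.6² + 0.2²) ≈ 2.6 units.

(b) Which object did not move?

the yellow torus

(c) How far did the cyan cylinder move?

2.8

The cyan cylinder moved from about (12.3, 6.5) to (9.5, 7.0), a distance of √(2.8² + 0.5²) ≈ 2.8.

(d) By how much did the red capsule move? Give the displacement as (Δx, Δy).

(-2.7, 0.2)

The red capsule started near (8.9, 1.9) and ended near (6.2, 2.1).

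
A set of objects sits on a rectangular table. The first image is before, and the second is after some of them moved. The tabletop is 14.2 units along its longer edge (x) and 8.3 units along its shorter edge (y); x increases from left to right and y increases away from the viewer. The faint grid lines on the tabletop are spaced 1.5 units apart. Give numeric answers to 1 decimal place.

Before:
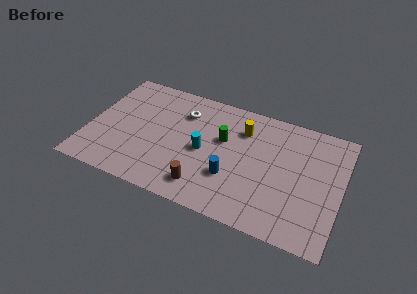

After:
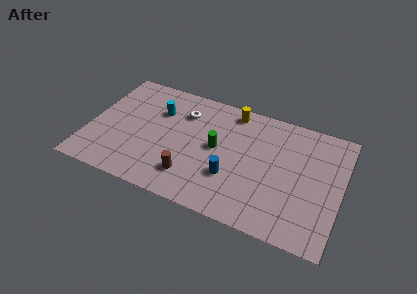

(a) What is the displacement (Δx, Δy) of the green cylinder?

(-0.3, -0.7)

The green cylinder was at about (7.5, 5.1) and moved to about (7.2, 4.4).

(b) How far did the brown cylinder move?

0.9

The brown cylinder was near (6.8, 1.5) before and (6.0, 1.9) after, so it travelled √(0.8² + 0.4²) ≈ 0.9 units.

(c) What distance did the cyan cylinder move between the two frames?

3.4

The cyan cylinder was near (6.5, 3.9) before and (3.7, 5.8) after, so it travelled √(2.8² + 1.9²) ≈ 3.4 units.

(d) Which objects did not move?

the white torus and the blue cylinder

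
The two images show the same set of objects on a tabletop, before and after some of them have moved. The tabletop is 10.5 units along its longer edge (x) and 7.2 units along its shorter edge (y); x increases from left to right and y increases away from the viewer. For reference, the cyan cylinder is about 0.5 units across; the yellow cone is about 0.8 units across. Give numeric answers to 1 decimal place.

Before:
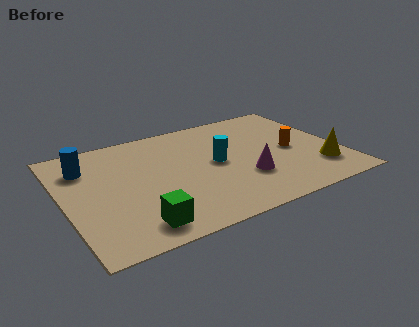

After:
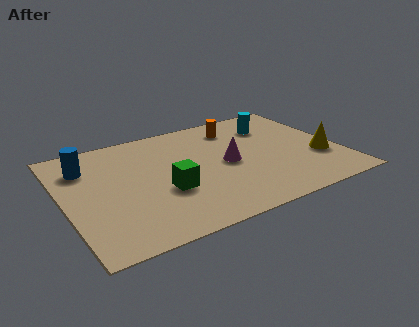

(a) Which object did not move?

the blue cylinder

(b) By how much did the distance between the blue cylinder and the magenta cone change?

-1.0

They were about 6.5 units apart before and 5.5 after — 1.0 units closer together.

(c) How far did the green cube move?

2.1

The green cube moved from about (2.4, 1.1) to (3.7, 2.7), a distance of √(1.3² + 1.6²) ≈ 2.1.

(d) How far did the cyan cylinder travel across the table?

3.0

From (5.8, 3.7) to (8.3, 5.4), the cyan cylinder covered √(2.5² + 1.7²) ≈ 3.0 units.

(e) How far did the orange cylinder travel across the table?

3.0

The orange cylinder was near (8.7, 3.4) before and (6.9, 5.8) after, so it travelled √(1.8² + 2.4²) ≈ 3.0 units.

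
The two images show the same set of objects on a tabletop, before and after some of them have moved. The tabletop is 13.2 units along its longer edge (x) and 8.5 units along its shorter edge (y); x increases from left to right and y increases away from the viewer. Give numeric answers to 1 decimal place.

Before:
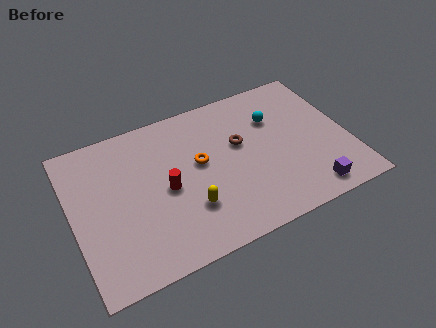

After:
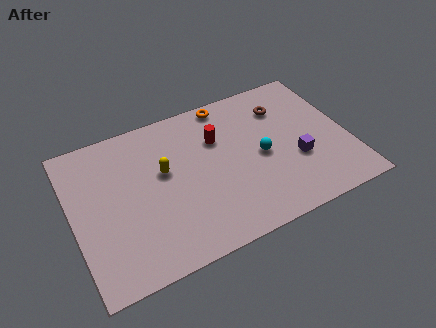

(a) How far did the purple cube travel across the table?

2.0

From (10.9, 1.1) to (10.6, 3.1), the purple cube covered √(0.3² + 2.0²) ≈ 2.0 units.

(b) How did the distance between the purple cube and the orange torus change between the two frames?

-0.7

The distance was about 6.1 in the first image and 5.4 in the second, so they moved 0.7 units closer together.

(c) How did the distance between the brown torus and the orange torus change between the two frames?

+0.9

They were about 2.0 units apart before and 2.9 after — 0.9 units further apart.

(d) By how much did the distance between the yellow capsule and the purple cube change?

+0.7

The distance was about 5.8 in the first image and 6.5 in the second, so they moved 0.7 units further apart.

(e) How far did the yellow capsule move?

2.7

The yellow capsule was near (5.3, 2.5) before and (4.4, 5.0) after, so it travelled √(0.9² + 2.5²) ≈ 2.7 units.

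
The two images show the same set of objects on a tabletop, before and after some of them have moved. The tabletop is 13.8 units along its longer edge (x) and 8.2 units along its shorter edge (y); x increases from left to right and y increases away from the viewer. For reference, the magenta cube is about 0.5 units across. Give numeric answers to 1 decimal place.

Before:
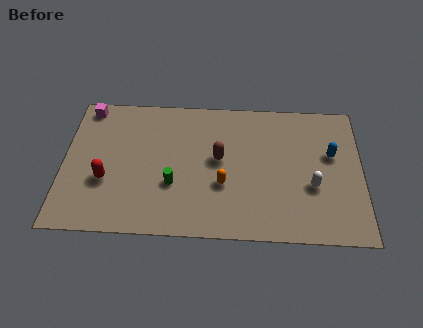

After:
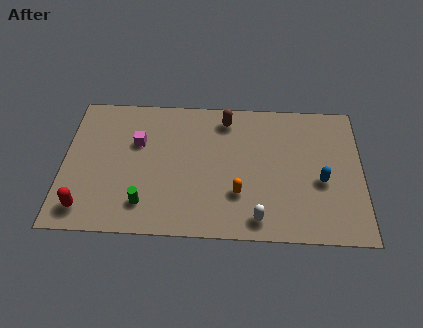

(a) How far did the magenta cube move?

3.1

The magenta cube moved from about (1.0, 7.3) to (3.4, 5.3), a distance of √(2.4² + 2.0²) ≈ 3.1.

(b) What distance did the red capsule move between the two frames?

1.9

The red capsule was near (2.0, 3.0) before and (1.1, 1.3) after, so it travelled √(0.9² + 1.7²) ≈ 1.9 units.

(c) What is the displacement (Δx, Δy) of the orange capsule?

(0.7, -0.5)

The orange capsule was at about (7.4, 3.0) and moved to about (8.1, 2.5).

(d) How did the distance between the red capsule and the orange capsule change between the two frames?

+1.7

Before: roughly 5.4 units apart; after: 7.1. That's 1.7 units further apart.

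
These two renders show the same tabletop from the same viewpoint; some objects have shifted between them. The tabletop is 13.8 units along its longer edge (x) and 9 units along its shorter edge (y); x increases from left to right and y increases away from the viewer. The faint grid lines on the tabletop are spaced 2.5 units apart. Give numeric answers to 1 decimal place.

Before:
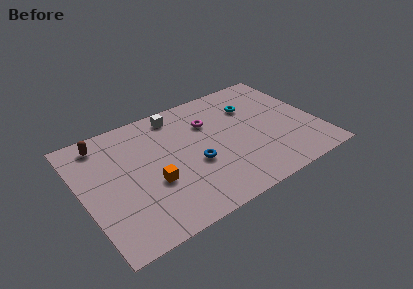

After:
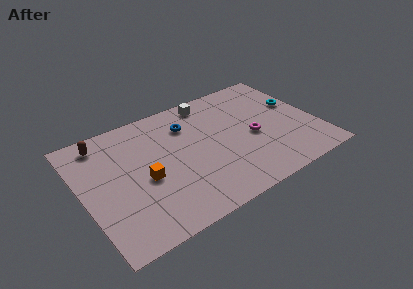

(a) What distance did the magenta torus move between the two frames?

3.3

From (7.7, 6.3) to (10.0, 4.0), the magenta torus covered √(2.3² + 2.3²) ≈ 3.3 units.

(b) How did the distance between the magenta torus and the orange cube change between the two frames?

+1.7

Before: roughly 4.8 units apart; after: 6.5. That's 1.7 units further apart.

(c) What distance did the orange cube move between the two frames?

0.6

The orange cube moved from about (3.9, 3.4) to (3.5, 3.9), a distance of √(0.4² + 0.5²) ≈ 0.6.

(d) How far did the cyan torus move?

2.8

The cyan torus moved from about (10.3, 6.4) to (12.9, 5.4), a distance of √(2.6² + 1.0²) ≈ 2.8.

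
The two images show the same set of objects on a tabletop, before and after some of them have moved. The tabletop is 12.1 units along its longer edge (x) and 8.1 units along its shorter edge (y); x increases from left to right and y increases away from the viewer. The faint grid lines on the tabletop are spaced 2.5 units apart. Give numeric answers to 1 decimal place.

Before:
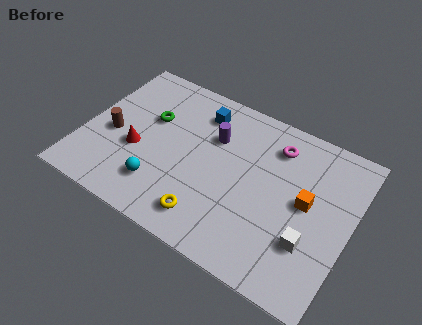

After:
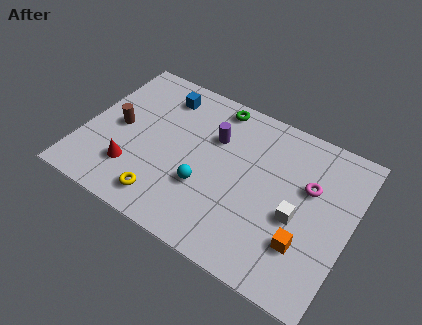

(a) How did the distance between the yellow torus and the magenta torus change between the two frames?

+1.6

They were about 5.5 units apart before and 7.1 after — 1.6 units further apart.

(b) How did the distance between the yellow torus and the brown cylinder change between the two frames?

-1.5

Before: roughly 5.2 units apart; after: 3.7. That's 1.5 units closer together.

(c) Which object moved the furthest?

the green torus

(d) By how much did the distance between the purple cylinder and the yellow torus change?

+0.4

The distance was about 4.1 in the first image and 4.5 in the second, so they moved 0.4 units further apart.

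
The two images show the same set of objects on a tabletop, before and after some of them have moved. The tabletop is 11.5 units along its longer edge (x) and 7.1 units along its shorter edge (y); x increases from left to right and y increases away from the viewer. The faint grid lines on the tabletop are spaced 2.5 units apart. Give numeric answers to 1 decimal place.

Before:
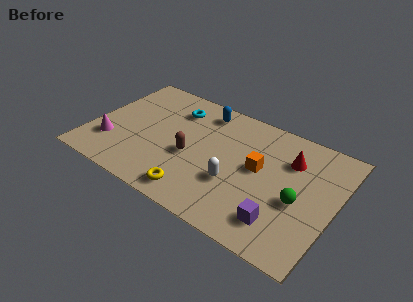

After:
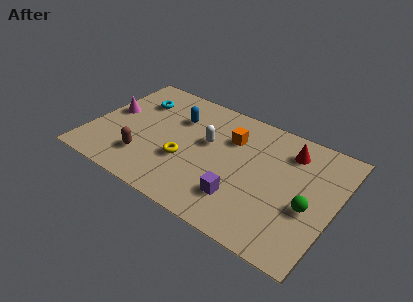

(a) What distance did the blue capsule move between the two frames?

1.5

The blue capsule moved from about (4.9, 6.0) to (3.8, 5.0), a distance of √(1.1² + 1.0²) ≈ 1.5.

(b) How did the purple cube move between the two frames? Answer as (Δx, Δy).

(-1.9, 0.3)

From the two frames, the purple cube sits at roughly (9.3, 1.5) before and (7.4, 1.8) after.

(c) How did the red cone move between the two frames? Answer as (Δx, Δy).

(-0.1, 0.5)

From the two frames, the red cone sits at roughly (9.2, 5.1) before and (9.1, 5.6) after.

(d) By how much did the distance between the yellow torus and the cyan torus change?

-1.0

They were about 4.8 units apart before and 3.8 after — 1.0 units closer together.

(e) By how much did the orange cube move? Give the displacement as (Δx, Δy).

(-1.5, 1.1)

From the two frames, the orange cube sits at roughly (7.9, 3.9) before and (6.4, 5.0) after.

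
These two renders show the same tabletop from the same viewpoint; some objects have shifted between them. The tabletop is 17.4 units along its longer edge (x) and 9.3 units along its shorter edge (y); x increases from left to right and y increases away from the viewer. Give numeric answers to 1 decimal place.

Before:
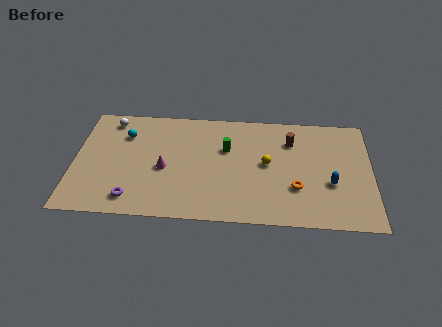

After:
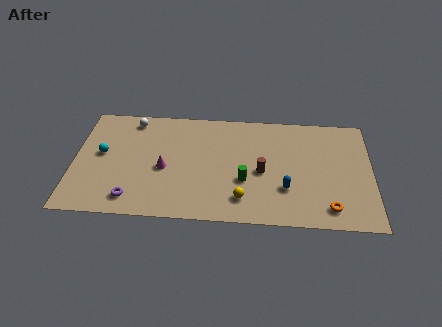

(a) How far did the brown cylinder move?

3.2

From (12.7, 6.9) to (11.0, 4.2), the brown cylinder covered √(1.7² + 2.7²) ≈ 3.2 units.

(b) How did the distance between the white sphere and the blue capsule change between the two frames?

-3.3

The distance was about 13.8 in the first image and 10.5 in the second, so they moved 3.3 units closer together.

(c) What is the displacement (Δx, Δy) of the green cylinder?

(1.1, -2.6)

The green cylinder was at about (8.9, 6.0) and moved to about (10.0, 3.4).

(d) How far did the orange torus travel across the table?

2.4

The orange torus was near (13.0, 3.0) before and (14.9, 1.5) after, so it travelled √(1.9² + 1.5²) ≈ 2.4 units.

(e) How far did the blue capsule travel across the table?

2.7

The blue capsule was near (15.0, 3.5) before and (12.4, 2.9) after, so it travelled √(2.6² + 0.6²) ≈ 2.7 units.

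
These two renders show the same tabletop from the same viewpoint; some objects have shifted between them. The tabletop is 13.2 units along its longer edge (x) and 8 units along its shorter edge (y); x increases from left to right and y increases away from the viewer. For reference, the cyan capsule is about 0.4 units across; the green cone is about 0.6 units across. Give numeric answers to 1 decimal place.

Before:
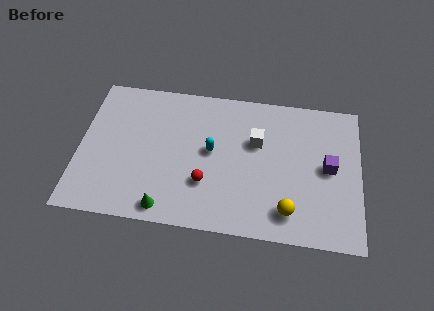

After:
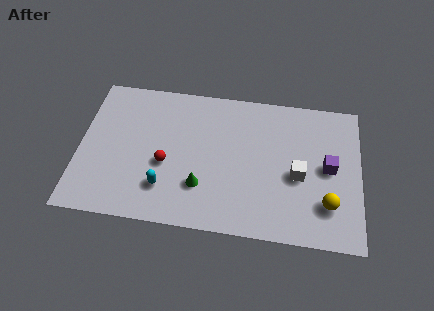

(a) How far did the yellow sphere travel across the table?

1.9

The yellow sphere moved from about (9.9, 1.5) to (11.7, 2.1), a distance of √(1.8² + 0.6²) ≈ 1.9.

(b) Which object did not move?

the purple cube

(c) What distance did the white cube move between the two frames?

2.6

From (8.3, 5.1) to (10.3, 3.5), the white cube covered √(2.0² + 1.6²) ≈ 2.6 units.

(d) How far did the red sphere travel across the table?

2.1

The red sphere moved from about (6.0, 2.5) to (4.1, 3.3), a distance of √(1.9² + 0.8²) ≈ 2.1.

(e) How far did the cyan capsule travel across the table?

3.1

From (6.2, 4.3) to (4.1, 2.0), the cyan capsule covered √(2.1² + 2.3²) ≈ 3.1 units.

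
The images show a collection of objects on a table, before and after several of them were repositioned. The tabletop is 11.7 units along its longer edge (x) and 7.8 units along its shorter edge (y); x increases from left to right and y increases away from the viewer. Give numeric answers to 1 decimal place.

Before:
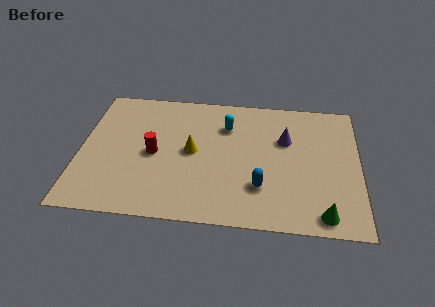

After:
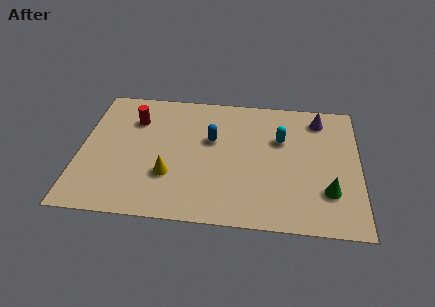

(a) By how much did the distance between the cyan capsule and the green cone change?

-2.8

The distance was about 6.3 in the first image and 3.5 in the second, so they moved 2.8 units closer together.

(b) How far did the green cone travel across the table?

1.3

The green cone was near (10.2, 0.9) before and (10.4, 2.2) after, so it travelled √(0.2² + 1.3²) ≈ 1.3 units.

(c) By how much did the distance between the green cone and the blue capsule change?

+2.6

The distance was about 2.9 in the first image and 5.5 in the second, so they moved 2.6 units further apart.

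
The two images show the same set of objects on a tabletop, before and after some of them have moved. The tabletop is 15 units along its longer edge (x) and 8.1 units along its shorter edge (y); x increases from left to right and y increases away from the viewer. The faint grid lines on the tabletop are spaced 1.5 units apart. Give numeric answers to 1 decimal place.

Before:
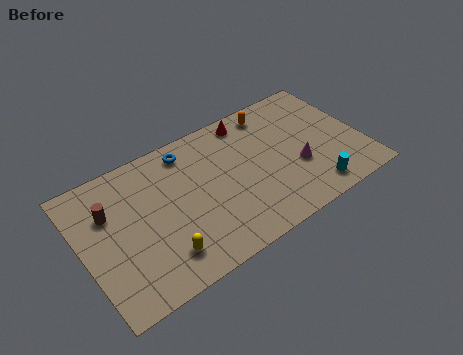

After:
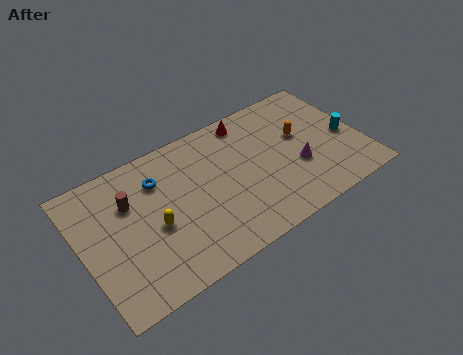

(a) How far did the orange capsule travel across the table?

2.5

The orange capsule moved from about (10.7, 7.0) to (11.9, 4.8), a distance of √(1.2² + 2.2²) ≈ 2.5.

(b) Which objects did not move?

the red cone and the magenta cone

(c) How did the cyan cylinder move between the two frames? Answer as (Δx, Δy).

(2.3, 2.4)

The cyan cylinder was at about (11.9, 1.2) and moved to about (14.2, 3.6).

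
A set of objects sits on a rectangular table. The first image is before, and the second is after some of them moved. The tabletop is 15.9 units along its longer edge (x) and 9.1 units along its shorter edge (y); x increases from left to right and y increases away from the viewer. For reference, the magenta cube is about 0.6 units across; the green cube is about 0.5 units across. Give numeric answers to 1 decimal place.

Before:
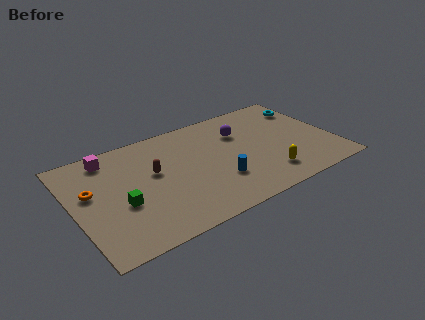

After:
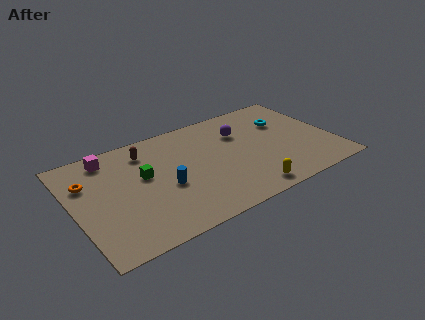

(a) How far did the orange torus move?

0.9

From (1.1, 5.4) to (1.0, 6.3), the orange torus covered √(0.1² + 0.9²) ≈ 0.9 units.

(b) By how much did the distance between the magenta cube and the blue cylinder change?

-2.9

The distance was about 7.8 in the first image and 4.9 in the second, so they moved 2.9 units closer together.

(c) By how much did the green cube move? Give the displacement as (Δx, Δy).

(1.6, 1.7)

The green cube started near (2.7, 3.6) and ended near (4.3, 5.3).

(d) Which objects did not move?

the magenta cube and the purple sphere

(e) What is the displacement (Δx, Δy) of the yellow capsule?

(-1.4, -0.8)

The yellow capsule started near (11.4, 1.9) and ended near (10.0, 1.1).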